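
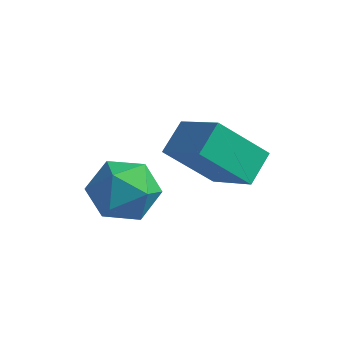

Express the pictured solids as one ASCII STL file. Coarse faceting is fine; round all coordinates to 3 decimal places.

solid 
facet normal -0.741 0.666 0.086
outer loop
vertex -1.953 0.47 1.195
vertex -2.667 -0.273 0.798
vertex -2.484 -0.21 1.885
endloop
endfacet
facet normal -0.239 0.777 0.582
outer loop
vertex -1.953 0.47 1.195
vertex -2.484 -0.21 1.885
vertex -1.412 0.005 2.038
endloop
endfacet
facet normal 0.381 0.891 0.247
outer loop
vertex -1.953 0.47 1.195
vertex -1.412 0.005 2.038
vertex -0.933 0.076 1.045
endloop
endfacet
facet normal 0.262 0.851 -0.456
outer loop
vertex -1.953 0.47 1.195
vertex -0.933 0.076 1.045
vertex -1.709 -0.096 0.279
endloop
endfacet
facet normal -0.432 0.711 -0.555
outer loop
vertex -1.953 0.47 1.195
vertex -1.709 -0.096 0.279
vertex -2.667 -0.273 0.798
endloop
endfacet
facet normal -0.174 0.180 0.968
outer loop
vertex -1.412 0.005 2.038
vertex -2.484 -0.21 1.885
vertex -1.791 -1.024 2.161
endloop
endfacet
facet normal -0.986 0.001 0.166
outer loop
vertex -2.484 -0.21 1.885
vertex -2.667 -0.273 0.798
vertex -2.567 -1.196 1.395
endloop
endfacet
facet normal -0.486 0.075 -0.871
outer loop
vertex -2.667 -0.273 0.798
vertex -1.709 -0.096 0.279
vertex -2.088 -1.125 0.402
endloop
endfacet
facet normal 0.636 0.300 -0.711
outer loop
vertex -1.709 -0.096 0.279
vertex -0.933 0.076 1.045
vertex -1.016 -0.91 0.555
endloop
endfacet
facet normal 0.828 0.365 0.426
outer loop
vertex -0.933 0.076 1.045
vertex -1.412 0.005 2.038
vertex -0.833 -0.847 1.642
endloop
endfacet
facet normal -0.262 -0.851 0.456
outer loop
vertex -1.547 -1.59 1.245
vertex -1.791 -1.024 2.161
vertex -2.567 -1.196 1.395
endloop
endfacet
facet normal -0.381 -0.891 -0.247
outer loop
vertex -1.547 -1.59 1.245
vertex -2.567 -1.196 1.395
vertex -2.088 -1.125 0.402
endloop
endfacet
facet normal 0.239 -0.777 -0.582
outer loop
vertex -1.547 -1.59 1.245
vertex -2.088 -1.125 0.402
vertex -1.016 -0.91 0.555
endloop
endfacet
facet normal 0.741 -0.666 -0.086
outer loop
vertex -1.547 -1.59 1.245
vertex -1.016 -0.91 0.555
vertex -0.833 -0.847 1.642
endloop
endfacet
facet normal 0.432 -0.711 0.555
outer loop
vertex -1.547 -1.59 1.245
vertex -0.833 -0.847 1.642
vertex -1.791 -1.024 2.161
endloop
endfacet
facet normal -0.636 -0.300 0.711
outer loop
vertex -2.567 -1.196 1.395
vertex -1.791 -1.024 2.161
vertex -2.484 -0.21 1.885
endloop
endfacet
facet normal -0.828 -0.365 -0.426
outer loop
vertex -2.088 -1.125 0.402
vertex -2.567 -1.196 1.395
vertex -2.667 -0.273 0.798
endloop
endfacet
facet normal 0.174 -0.180 -0.968
outer loop
vertex -1.016 -0.91 0.555
vertex -2.088 -1.125 0.402
vertex -1.709 -0.096 0.279
endloop
endfacet
facet normal 0.986 -0.001 -0.166
outer loop
vertex -0.833 -0.847 1.642
vertex -1.016 -0.91 0.555
vertex -0.933 0.076 1.045
endloop
endfacet
facet normal 0.486 -0.075 0.871
outer loop
vertex -1.791 -1.024 2.161
vertex -0.833 -0.847 1.642
vertex -1.412 0.005 2.038
endloop
endfacet
facet normal -0.579 -0.420 0.699
outer loop
vertex 0.637 0.25 4.337
vertex -0.773 0.796 3.497
vertex 0.618 -0.711 3.743
endloop
endfacet
facet normal 0.815 -0.316 0.486
outer loop
vertex 1.713 0.084 2.423
vertex 0.637 0.25 4.337
vertex 0.618 -0.711 3.743
endloop
endfacet
facet normal -0.579 -0.420 0.699
outer loop
vertex 0.618 -0.711 3.743
vertex -0.773 0.796 3.497
vertex -0.792 -0.165 2.903
endloop
endfacet
facet normal -0.016 -0.851 -0.526
outer loop
vertex -0.792 -0.165 2.903
vertex 1.713 0.084 2.423
vertex 0.618 -0.711 3.743
endloop
endfacet
facet normal 0.016 0.851 0.526
outer loop
vertex 0.637 0.25 4.337
vertex 0.322 1.591 2.177
vertex -0.773 0.796 3.497
endloop
endfacet
facet normal 0.815 -0.316 0.486
outer loop
vertex 1.732 1.045 3.017
vertex 0.637 0.25 4.337
vertex 1.713 0.084 2.423
endloop
endfacet
facet normal 0.016 0.851 0.526
outer loop
vertex 1.732 1.045 3.017
vertex 0.322 1.591 2.177
vertex 0.637 0.25 4.337
endloop
endfacet
facet normal -0.815 0.316 -0.486
outer loop
vertex -0.773 0.796 3.497
vertex 0.322 1.591 2.177
vertex -0.792 -0.165 2.903
endloop
endfacet
facet normal -0.016 -0.851 -0.526
outer loop
vertex 0.303 0.63 1.583
vertex 1.713 0.084 2.423
vertex -0.792 -0.165 2.903
endloop
endfacet
facet normal -0.815 0.316 -0.486
outer loop
vertex -0.792 -0.165 2.903
vertex 0.322 1.591 2.177
vertex 0.303 0.63 1.583
endloop
endfacet
facet normal 0.579 0.420 -0.699
outer loop
vertex 0.303 0.63 1.583
vertex 1.732 1.045 3.017
vertex 1.713 0.084 2.423
endloop
endfacet
facet normal 0.579 0.420 -0.699
outer loop
vertex 0.322 1.591 2.177
vertex 1.732 1.045 3.017
vertex 0.303 0.63 1.583
endloop
endfacet

endsolid


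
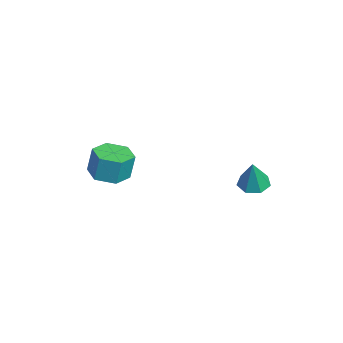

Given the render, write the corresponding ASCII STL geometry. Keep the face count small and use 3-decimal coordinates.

solid 
facet normal -0.034 -0.175 -0.984
outer loop
vertex 0.005 -2.284 -2.126
vertex -0.601 -1.639 -2.22
vertex 0.266 -1.448 -2.284
endloop
endfacet
facet normal 0.955 -0.295 0.020
outer loop
vertex 0.005 -2.284 -2.126
vertex 0.266 -1.448 -2.284
vertex 0.047 -2.067 -0.906
endloop
endfacet
facet normal 0.955 -0.295 0.020
outer loop
vertex 0.047 -2.067 -0.906
vertex 0.266 -1.448 -2.284
vertex 0.308 -1.231 -1.064
endloop
endfacet
facet normal 0.034 0.175 0.984
outer loop
vertex 0.047 -2.067 -0.906
vertex 0.308 -1.231 -1.064
vertex -0.559 -1.421 -1.0
endloop
endfacet
facet normal -0.034 -0.175 -0.984
outer loop
vertex 0.266 -1.448 -2.284
vertex -0.601 -1.639 -2.22
vertex -0.34 -0.803 -2.378
endloop
endfacet
facet normal 0.732 0.666 -0.144
outer loop
vertex 0.266 -1.448 -2.284
vertex -0.34 -0.803 -2.378
vertex 0.308 -1.231 -1.064
endloop
endfacet
facet normal 0.732 0.666 -0.144
outer loop
vertex 0.308 -1.231 -1.064
vertex -0.34 -0.803 -2.378
vertex -0.298 -0.585 -1.158
endloop
endfacet
facet normal 0.034 0.175 0.984
outer loop
vertex 0.308 -1.231 -1.064
vertex -0.298 -0.585 -1.158
vertex -0.559 -1.421 -1.0
endloop
endfacet
facet normal -0.034 -0.175 -0.984
outer loop
vertex -0.34 -0.803 -2.378
vertex -0.601 -1.639 -2.22
vertex -1.207 -0.993 -2.314
endloop
endfacet
facet normal -0.223 0.961 -0.164
outer loop
vertex -0.34 -0.803 -2.378
vertex -1.207 -0.993 -2.314
vertex -0.298 -0.585 -1.158
endloop
endfacet
facet normal -0.224 0.961 -0.163
outer loop
vertex -0.298 -0.585 -1.158
vertex -1.207 -0.993 -2.314
vertex -1.165 -0.776 -1.094
endloop
endfacet
facet normal 0.034 0.175 0.984
outer loop
vertex -0.298 -0.585 -1.158
vertex -1.165 -0.776 -1.094
vertex -0.559 -1.421 -1.0
endloop
endfacet
facet normal -0.034 -0.175 -0.984
outer loop
vertex -1.207 -0.993 -2.314
vertex -0.601 -1.639 -2.22
vertex -1.468 -1.829 -2.156
endloop
endfacet
facet normal -0.955 0.295 -0.020
outer loop
vertex -1.207 -0.993 -2.314
vertex -1.468 -1.829 -2.156
vertex -1.165 -0.776 -1.094
endloop
endfacet
facet normal -0.955 0.295 -0.020
outer loop
vertex -1.165 -0.776 -1.094
vertex -1.468 -1.829 -2.156
vertex -1.426 -1.612 -0.936
endloop
endfacet
facet normal 0.034 0.175 0.984
outer loop
vertex -1.165 -0.776 -1.094
vertex -1.426 -1.612 -0.936
vertex -0.559 -1.421 -1.0
endloop
endfacet
facet normal -0.034 -0.175 -0.984
outer loop
vertex -1.468 -1.829 -2.156
vertex -0.601 -1.639 -2.22
vertex -0.862 -2.475 -2.062
endloop
endfacet
facet normal -0.732 -0.666 0.144
outer loop
vertex -1.468 -1.829 -2.156
vertex -0.862 -2.475 -2.062
vertex -1.426 -1.612 -0.936
endloop
endfacet
facet normal -0.732 -0.666 0.144
outer loop
vertex -1.426 -1.612 -0.936
vertex -0.862 -2.475 -2.062
vertex -0.82 -2.257 -0.842
endloop
endfacet
facet normal 0.034 0.175 0.984
outer loop
vertex -1.426 -1.612 -0.936
vertex -0.82 -2.257 -0.842
vertex -0.559 -1.421 -1.0
endloop
endfacet
facet normal -0.034 -0.175 -0.984
outer loop
vertex -0.862 -2.475 -2.062
vertex -0.601 -1.639 -2.22
vertex 0.005 -2.284 -2.126
endloop
endfacet
facet normal 0.224 -0.961 0.164
outer loop
vertex -0.862 -2.475 -2.062
vertex 0.005 -2.284 -2.126
vertex -0.82 -2.257 -0.842
endloop
endfacet
facet normal 0.223 -0.961 0.163
outer loop
vertex -0.82 -2.257 -0.842
vertex 0.005 -2.284 -2.126
vertex 0.047 -2.067 -0.906
endloop
endfacet
facet normal 0.034 0.175 0.984
outer loop
vertex -0.82 -2.257 -0.842
vertex 0.047 -2.067 -0.906
vertex -0.559 -1.421 -1.0
endloop
endfacet
facet normal -0.286 0.105 -0.953
outer loop
vertex 3.799 3.085 -0.944
vertex 3.312 3.503 -0.752
vertex 3.942 3.648 -0.925
endloop
endfacet
facet normal 0.963 -0.248 0.102
outer loop
vertex 3.799 3.085 -0.944
vertex 3.942 3.648 -0.925
vertex 3.708 3.357 0.572
endloop
endfacet
facet normal -0.286 0.106 -0.952
outer loop
vertex 3.942 3.648 -0.925
vertex 3.312 3.503 -0.752
vertex 3.611 4.102 -0.775
endloop
endfacet
facet normal 0.821 0.523 0.230
outer loop
vertex 3.942 3.648 -0.925
vertex 3.611 4.102 -0.775
vertex 3.708 3.357 0.572
endloop
endfacet
facet normal -0.285 0.106 -0.953
outer loop
vertex 3.611 4.102 -0.775
vertex 3.312 3.503 -0.752
vertex 3.054 4.105 -0.608
endloop
endfacet
facet normal 0.146 0.870 0.471
outer loop
vertex 3.611 4.102 -0.775
vertex 3.054 4.105 -0.608
vertex 3.708 3.357 0.572
endloop
endfacet
facet normal -0.286 0.105 -0.953
outer loop
vertex 3.054 4.105 -0.608
vertex 3.312 3.503 -0.752
vertex 2.691 3.655 -0.549
endloop
endfacet
facet normal -0.553 0.530 0.643
outer loop
vertex 3.054 4.105 -0.608
vertex 2.691 3.655 -0.549
vertex 3.708 3.357 0.572
endloop
endfacet
facet normal -0.285 0.106 -0.953
outer loop
vertex 2.691 3.655 -0.549
vertex 3.312 3.503 -0.752
vertex 2.795 3.09 -0.643
endloop
endfacet
facet normal -0.750 -0.241 0.616
outer loop
vertex 2.691 3.655 -0.549
vertex 2.795 3.09 -0.643
vertex 3.708 3.357 0.572
endloop
endfacet
facet normal -0.286 0.106 -0.952
outer loop
vertex 2.795 3.09 -0.643
vertex 3.312 3.503 -0.752
vertex 3.288 2.837 -0.819
endloop
endfacet
facet normal -0.296 -0.862 0.412
outer loop
vertex 2.795 3.09 -0.643
vertex 3.288 2.837 -0.819
vertex 3.708 3.357 0.572
endloop
endfacet
facet normal -0.285 0.106 -0.953
outer loop
vertex 3.288 2.837 -0.819
vertex 3.312 3.503 -0.752
vertex 3.799 3.085 -0.944
endloop
endfacet
facet normal 0.465 -0.866 0.183
outer loop
vertex 3.288 2.837 -0.819
vertex 3.799 3.085 -0.944
vertex 3.708 3.357 0.572
endloop
endfacet

endsolid


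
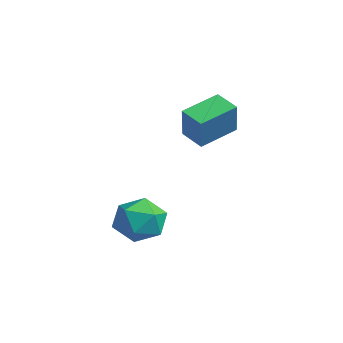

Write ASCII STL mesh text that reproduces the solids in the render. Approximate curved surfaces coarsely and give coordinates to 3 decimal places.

solid 
facet normal -0.455 0.210 -0.866
outer loop
vertex -2.39 3.851 0.576
vertex -1.347 4.231 0.12
vertex -2.023 2.103 -0.04
endloop
endfacet
facet normal -0.869 -0.316 0.380
outer loop
vertex -1.213 1.729 1.5
vertex -2.39 3.851 0.576
vertex -2.023 2.103 -0.04
endloop
endfacet
facet normal -0.455 0.210 -0.865
outer loop
vertex -2.023 2.103 -0.04
vertex -1.347 4.231 0.12
vertex -0.98 2.482 -0.497
endloop
endfacet
facet normal 0.193 -0.925 -0.326
outer loop
vertex -0.98 2.482 -0.497
vertex -1.213 1.729 1.5
vertex -2.023 2.103 -0.04
endloop
endfacet
facet normal -0.194 0.925 0.327
outer loop
vertex -2.39 3.851 0.576
vertex -0.537 3.857 1.66
vertex -1.347 4.231 0.12
endloop
endfacet
facet normal -0.869 -0.316 0.380
outer loop
vertex -1.58 3.478 2.117
vertex -2.39 3.851 0.576
vertex -1.213 1.729 1.5
endloop
endfacet
facet normal -0.194 0.925 0.326
outer loop
vertex -1.58 3.478 2.117
vertex -0.537 3.857 1.66
vertex -2.39 3.851 0.576
endloop
endfacet
facet normal 0.869 0.316 -0.380
outer loop
vertex -1.347 4.231 0.12
vertex -0.537 3.857 1.66
vertex -0.98 2.482 -0.497
endloop
endfacet
facet normal 0.194 -0.925 -0.326
outer loop
vertex -0.17 2.109 1.044
vertex -1.213 1.729 1.5
vertex -0.98 2.482 -0.497
endloop
endfacet
facet normal 0.869 0.316 -0.380
outer loop
vertex -0.98 2.482 -0.497
vertex -0.537 3.857 1.66
vertex -0.17 2.109 1.044
endloop
endfacet
facet normal 0.455 -0.210 0.865
outer loop
vertex -0.17 2.109 1.044
vertex -1.58 3.478 2.117
vertex -1.213 1.729 1.5
endloop
endfacet
facet normal 0.455 -0.209 0.865
outer loop
vertex -0.537 3.857 1.66
vertex -1.58 3.478 2.117
vertex -0.17 2.109 1.044
endloop
endfacet
facet normal -0.333 0.730 0.596
outer loop
vertex -0.271 -0.276 -3.223
vertex 0.541 -0.591 -2.384
vertex 0.828 0.228 -3.227
endloop
endfacet
facet normal -0.415 0.905 -0.090
outer loop
vertex -0.271 -0.276 -3.223
vertex 0.828 0.228 -3.227
vertex 0.315 -0.111 -4.268
endloop
endfacet
facet normal -0.823 0.407 -0.397
outer loop
vertex -0.271 -0.276 -3.223
vertex 0.315 -0.111 -4.268
vertex -0.289 -1.139 -4.069
endloop
endfacet
facet normal -0.992 -0.077 0.100
outer loop
vertex -0.271 -0.276 -3.223
vertex -0.289 -1.139 -4.069
vertex -0.149 -1.436 -2.905
endloop
endfacet
facet normal -0.690 0.123 0.714
outer loop
vertex -0.271 -0.276 -3.223
vertex -0.149 -1.436 -2.905
vertex 0.541 -0.591 -2.384
endloop
endfacet
facet normal 0.227 0.888 -0.401
outer loop
vertex 0.315 -0.111 -4.268
vertex 0.828 0.228 -3.227
vertex 1.489 -0.324 -4.075
endloop
endfacet
facet normal 0.361 0.605 0.710
outer loop
vertex 0.828 0.228 -3.227
vertex 0.541 -0.591 -2.384
vertex 1.629 -0.621 -2.911
endloop
endfacet
facet normal -0.217 -0.378 0.900
outer loop
vertex 0.541 -0.591 -2.384
vertex -0.149 -1.436 -2.905
vertex 1.025 -1.649 -2.712
endloop
endfacet
facet normal -0.706 -0.701 -0.094
outer loop
vertex -0.149 -1.436 -2.905
vertex -0.289 -1.139 -4.069
vertex 0.512 -1.988 -3.753
endloop
endfacet
facet normal -0.433 0.080 -0.898
outer loop
vertex -0.289 -1.139 -4.069
vertex 0.315 -0.111 -4.268
vertex 0.799 -1.169 -4.596
endloop
endfacet
facet normal 0.992 0.077 -0.100
outer loop
vertex 1.611 -1.484 -3.757
vertex 1.489 -0.324 -4.075
vertex 1.629 -0.621 -2.911
endloop
endfacet
facet normal 0.823 -0.407 0.397
outer loop
vertex 1.611 -1.484 -3.757
vertex 1.629 -0.621 -2.911
vertex 1.025 -1.649 -2.712
endloop
endfacet
facet normal 0.415 -0.905 0.090
outer loop
vertex 1.611 -1.484 -3.757
vertex 1.025 -1.649 -2.712
vertex 0.512 -1.988 -3.753
endloop
endfacet
facet normal 0.333 -0.730 -0.596
outer loop
vertex 1.611 -1.484 -3.757
vertex 0.512 -1.988 -3.753
vertex 0.799 -1.169 -4.596
endloop
endfacet
facet normal 0.690 -0.123 -0.714
outer loop
vertex 1.611 -1.484 -3.757
vertex 0.799 -1.169 -4.596
vertex 1.489 -0.324 -4.075
endloop
endfacet
facet normal 0.706 0.701 0.094
outer loop
vertex 1.629 -0.621 -2.911
vertex 1.489 -0.324 -4.075
vertex 0.828 0.228 -3.227
endloop
endfacet
facet normal 0.433 -0.080 0.898
outer loop
vertex 1.025 -1.649 -2.712
vertex 1.629 -0.621 -2.911
vertex 0.541 -0.591 -2.384
endloop
endfacet
facet normal -0.227 -0.888 0.401
outer loop
vertex 0.512 -1.988 -3.753
vertex 1.025 -1.649 -2.712
vertex -0.149 -1.436 -2.905
endloop
endfacet
facet normal -0.361 -0.605 -0.710
outer loop
vertex 0.799 -1.169 -4.596
vertex 0.512 -1.988 -3.753
vertex -0.289 -1.139 -4.069
endloop
endfacet
facet normal 0.217 0.378 -0.900
outer loop
vertex 1.489 -0.324 -4.075
vertex 0.799 -1.169 -4.596
vertex 0.315 -0.111 -4.268
endloop
endfacet

endsolid


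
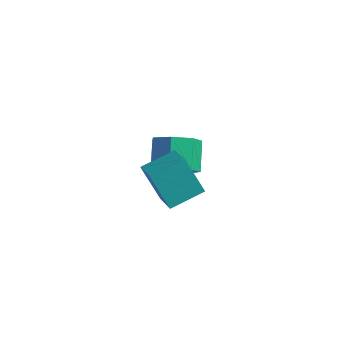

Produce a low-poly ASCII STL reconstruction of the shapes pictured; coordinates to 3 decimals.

solid 
facet normal -0.520 0.646 -0.558
outer loop
vertex 2.369 -0.188 0.612
vertex 3.26 0.871 1.008
vertex 3.311 -0.512 -0.64
endloop
endfacet
facet normal -0.619 -0.736 -0.275
outer loop
vertex 4.18 -1.591 0.292
vertex 2.369 -0.188 0.612
vertex 3.311 -0.512 -0.64
endloop
endfacet
facet normal -0.520 0.646 -0.558
outer loop
vertex 3.311 -0.512 -0.64
vertex 3.26 0.871 1.008
vertex 4.202 0.548 -0.244
endloop
endfacet
facet normal 0.588 -0.202 -0.783
outer loop
vertex 4.202 0.548 -0.244
vertex 4.18 -1.591 0.292
vertex 3.311 -0.512 -0.64
endloop
endfacet
facet normal -0.588 0.202 0.783
outer loop
vertex 2.369 -0.188 0.612
vertex 4.129 -0.208 1.94
vertex 3.26 0.871 1.008
endloop
endfacet
facet normal -0.619 -0.736 -0.276
outer loop
vertex 3.238 -1.268 1.544
vertex 2.369 -0.188 0.612
vertex 4.18 -1.591 0.292
endloop
endfacet
facet normal -0.588 0.202 0.783
outer loop
vertex 3.238 -1.268 1.544
vertex 4.129 -0.208 1.94
vertex 2.369 -0.188 0.612
endloop
endfacet
facet normal 0.618 0.736 0.275
outer loop
vertex 3.26 0.871 1.008
vertex 4.129 -0.208 1.94
vertex 4.202 0.548 -0.244
endloop
endfacet
facet normal 0.588 -0.202 -0.783
outer loop
vertex 5.071 -0.532 0.688
vertex 4.18 -1.591 0.292
vertex 4.202 0.548 -0.244
endloop
endfacet
facet normal 0.619 0.736 0.275
outer loop
vertex 4.202 0.548 -0.244
vertex 4.129 -0.208 1.94
vertex 5.071 -0.532 0.688
endloop
endfacet
facet normal 0.520 -0.646 0.558
outer loop
vertex 5.071 -0.532 0.688
vertex 3.238 -1.268 1.544
vertex 4.18 -1.591 0.292
endloop
endfacet
facet normal 0.520 -0.646 0.559
outer loop
vertex 4.129 -0.208 1.94
vertex 3.238 -1.268 1.544
vertex 5.071 -0.532 0.688
endloop
endfacet
facet normal 0.286 -0.758 -0.587
outer loop
vertex 3.249 3.342 -2.923
vertex 2.321 2.946 -2.864
vertex 2.684 3.605 -3.538
endloop
endfacet
facet normal 0.708 0.580 -0.403
outer loop
vertex 3.249 3.342 -2.923
vertex 2.684 3.605 -3.538
vertex 2.846 4.409 -2.095
endloop
endfacet
facet normal 0.709 0.579 -0.402
outer loop
vertex 2.846 4.409 -2.095
vertex 2.684 3.605 -3.538
vertex 2.281 4.673 -2.71
endloop
endfacet
facet normal -0.285 0.757 0.587
outer loop
vertex 2.846 4.409 -2.095
vertex 2.281 4.673 -2.71
vertex 1.919 4.014 -2.036
endloop
endfacet
facet normal 0.285 -0.758 -0.587
outer loop
vertex 2.684 3.605 -3.538
vertex 2.321 2.946 -2.864
vertex 1.846 3.373 -3.646
endloop
endfacet
facet normal -0.062 0.597 -0.800
outer loop
vertex 2.684 3.605 -3.538
vertex 1.846 3.373 -3.646
vertex 2.281 4.673 -2.71
endloop
endfacet
facet normal -0.062 0.597 -0.800
outer loop
vertex 2.281 4.673 -2.71
vertex 1.846 3.373 -3.646
vertex 1.443 4.441 -2.818
endloop
endfacet
facet normal -0.285 0.757 0.587
outer loop
vertex 2.281 4.673 -2.71
vertex 1.443 4.441 -2.818
vertex 1.919 4.014 -2.036
endloop
endfacet
facet normal 0.286 -0.757 -0.587
outer loop
vertex 1.846 3.373 -3.646
vertex 2.321 2.946 -2.864
vertex 1.366 2.819 -3.165
endloop
endfacet
facet normal -0.787 0.165 -0.595
outer loop
vertex 1.846 3.373 -3.646
vertex 1.366 2.819 -3.165
vertex 1.443 4.441 -2.818
endloop
endfacet
facet normal -0.787 0.165 -0.595
outer loop
vertex 1.443 4.441 -2.818
vertex 1.366 2.819 -3.165
vertex 0.963 3.887 -2.337
endloop
endfacet
facet normal -0.286 0.757 0.587
outer loop
vertex 1.443 4.441 -2.818
vertex 0.963 3.887 -2.337
vertex 1.919 4.014 -2.036
endloop
endfacet
facet normal 0.286 -0.758 -0.587
outer loop
vertex 1.366 2.819 -3.165
vertex 2.321 2.946 -2.864
vertex 1.606 2.361 -2.457
endloop
endfacet
facet normal -0.918 -0.392 0.058
outer loop
vertex 1.366 2.819 -3.165
vertex 1.606 2.361 -2.457
vertex 0.963 3.887 -2.337
endloop
endfacet
facet normal -0.918 -0.392 0.058
outer loop
vertex 0.963 3.887 -2.337
vertex 1.606 2.361 -2.457
vertex 1.203 3.429 -1.629
endloop
endfacet
facet normal -0.285 0.758 0.587
outer loop
vertex 0.963 3.887 -2.337
vertex 1.203 3.429 -1.629
vertex 1.919 4.014 -2.036
endloop
endfacet
facet normal 0.285 -0.757 -0.588
outer loop
vertex 1.606 2.361 -2.457
vertex 2.321 2.946 -2.864
vertex 2.385 2.343 -2.056
endloop
endfacet
facet normal -0.359 -0.653 0.667
outer loop
vertex 1.606 2.361 -2.457
vertex 2.385 2.343 -2.056
vertex 1.203 3.429 -1.629
endloop
endfacet
facet normal -0.359 -0.653 0.667
outer loop
vertex 1.203 3.429 -1.629
vertex 2.385 2.343 -2.056
vertex 1.982 3.411 -1.228
endloop
endfacet
facet normal -0.285 0.757 0.587
outer loop
vertex 1.203 3.429 -1.629
vertex 1.982 3.411 -1.228
vertex 1.919 4.014 -2.036
endloop
endfacet
facet normal 0.286 -0.757 -0.588
outer loop
vertex 2.385 2.343 -2.056
vertex 2.321 2.946 -2.864
vertex 3.116 2.78 -2.263
endloop
endfacet
facet normal 0.472 -0.422 0.774
outer loop
vertex 2.385 2.343 -2.056
vertex 3.116 2.78 -2.263
vertex 1.982 3.411 -1.228
endloop
endfacet
facet normal 0.472 -0.422 0.774
outer loop
vertex 1.982 3.411 -1.228
vertex 3.116 2.78 -2.263
vertex 2.713 3.848 -1.435
endloop
endfacet
facet normal -0.286 0.757 0.587
outer loop
vertex 1.982 3.411 -1.228
vertex 2.713 3.848 -1.435
vertex 1.919 4.014 -2.036
endloop
endfacet
facet normal 0.286 -0.757 -0.587
outer loop
vertex 3.116 2.78 -2.263
vertex 2.321 2.946 -2.864
vertex 3.249 3.342 -2.923
endloop
endfacet
facet normal 0.946 0.126 0.298
outer loop
vertex 3.116 2.78 -2.263
vertex 3.249 3.342 -2.923
vertex 2.713 3.848 -1.435
endloop
endfacet
facet normal 0.946 0.126 0.298
outer loop
vertex 2.713 3.848 -1.435
vertex 3.249 3.342 -2.923
vertex 2.846 4.409 -2.095
endloop
endfacet
facet normal -0.286 0.758 0.587
outer loop
vertex 2.713 3.848 -1.435
vertex 2.846 4.409 -2.095
vertex 1.919 4.014 -2.036
endloop
endfacet

endsolid


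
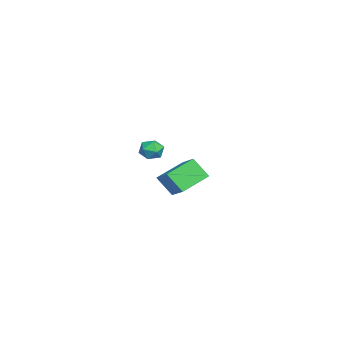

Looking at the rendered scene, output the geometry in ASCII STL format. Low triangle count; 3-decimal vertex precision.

solid 
facet normal -0.193 0.556 0.809
outer loop
vertex 3.29 -2.805 3.253
vertex 2.87 -3.268 3.471
vertex 3.509 -3.294 3.641
endloop
endfacet
facet normal 0.470 0.668 0.577
outer loop
vertex 3.29 -2.805 3.253
vertex 3.509 -3.294 3.641
vertex 3.869 -3.098 3.121
endloop
endfacet
facet normal 0.431 0.897 -0.098
outer loop
vertex 3.29 -2.805 3.253
vertex 3.869 -3.098 3.121
vertex 3.451 -2.951 2.628
endloop
endfacet
facet normal -0.256 0.925 -0.282
outer loop
vertex 3.29 -2.805 3.253
vertex 3.451 -2.951 2.628
vertex 2.834 -3.056 2.844
endloop
endfacet
facet normal -0.643 0.714 0.278
outer loop
vertex 3.29 -2.805 3.253
vertex 2.834 -3.056 2.844
vertex 2.87 -3.268 3.471
endloop
endfacet
facet normal 0.814 0.042 0.579
outer loop
vertex 3.869 -3.098 3.121
vertex 3.509 -3.294 3.641
vertex 3.806 -3.744 3.256
endloop
endfacet
facet normal -0.260 -0.141 0.955
outer loop
vertex 3.509 -3.294 3.641
vertex 2.87 -3.268 3.471
vertex 3.189 -3.849 3.472
endloop
endfacet
facet normal -0.989 0.116 0.096
outer loop
vertex 2.87 -3.268 3.471
vertex 2.834 -3.056 2.844
vertex 2.771 -3.702 2.979
endloop
endfacet
facet normal -0.362 0.456 -0.813
outer loop
vertex 2.834 -3.056 2.844
vertex 3.451 -2.951 2.628
vertex 3.131 -3.506 2.459
endloop
endfacet
facet normal 0.752 0.412 -0.515
outer loop
vertex 3.451 -2.951 2.628
vertex 3.869 -3.098 3.121
vertex 3.77 -3.532 2.629
endloop
endfacet
facet normal 0.256 -0.925 0.282
outer loop
vertex 3.35 -3.995 2.847
vertex 3.806 -3.744 3.256
vertex 3.189 -3.849 3.472
endloop
endfacet
facet normal -0.431 -0.897 0.098
outer loop
vertex 3.35 -3.995 2.847
vertex 3.189 -3.849 3.472
vertex 2.771 -3.702 2.979
endloop
endfacet
facet normal -0.470 -0.668 -0.577
outer loop
vertex 3.35 -3.995 2.847
vertex 2.771 -3.702 2.979
vertex 3.131 -3.506 2.459
endloop
endfacet
facet normal 0.193 -0.556 -0.809
outer loop
vertex 3.35 -3.995 2.847
vertex 3.131 -3.506 2.459
vertex 3.77 -3.532 2.629
endloop
endfacet
facet normal 0.643 -0.714 -0.278
outer loop
vertex 3.35 -3.995 2.847
vertex 3.77 -3.532 2.629
vertex 3.806 -3.744 3.256
endloop
endfacet
facet normal 0.362 -0.456 0.813
outer loop
vertex 3.189 -3.849 3.472
vertex 3.806 -3.744 3.256
vertex 3.509 -3.294 3.641
endloop
endfacet
facet normal -0.752 -0.412 0.515
outer loop
vertex 2.771 -3.702 2.979
vertex 3.189 -3.849 3.472
vertex 2.87 -3.268 3.471
endloop
endfacet
facet normal -0.814 -0.042 -0.579
outer loop
vertex 3.131 -3.506 2.459
vertex 2.771 -3.702 2.979
vertex 2.834 -3.056 2.844
endloop
endfacet
facet normal 0.260 0.141 -0.955
outer loop
vertex 3.77 -3.532 2.629
vertex 3.131 -3.506 2.459
vertex 3.451 -2.951 2.628
endloop
endfacet
facet normal 0.989 -0.116 -0.096
outer loop
vertex 3.806 -3.744 3.256
vertex 3.77 -3.532 2.629
vertex 3.869 -3.098 3.121
endloop
endfacet
facet normal -0.772 -0.405 -0.489
outer loop
vertex -3.226 -3.819 -1.497
vertex -4.308 -2.581 -0.815
vertex -2.971 -3.0 -2.578
endloop
endfacet
facet normal 0.608 -0.695 -0.383
outer loop
vertex -1.752 -2.359 -1.805
vertex -3.226 -3.819 -1.497
vertex -2.971 -3.0 -2.578
endloop
endfacet
facet normal -0.772 -0.406 -0.489
outer loop
vertex -2.971 -3.0 -2.578
vertex -4.308 -2.581 -0.815
vertex -4.054 -1.763 -1.896
endloop
endfacet
facet normal 0.185 0.594 -0.783
outer loop
vertex -4.054 -1.763 -1.896
vertex -1.752 -2.359 -1.805
vertex -2.971 -3.0 -2.578
endloop
endfacet
facet normal -0.185 -0.593 0.784
outer loop
vertex -3.226 -3.819 -1.497
vertex -3.089 -1.94 -0.042
vertex -4.308 -2.581 -0.815
endloop
endfacet
facet normal 0.608 -0.695 -0.383
outer loop
vertex -2.006 -3.177 -0.724
vertex -3.226 -3.819 -1.497
vertex -1.752 -2.359 -1.805
endloop
endfacet
facet normal -0.184 -0.593 0.784
outer loop
vertex -2.006 -3.177 -0.724
vertex -3.089 -1.94 -0.042
vertex -3.226 -3.819 -1.497
endloop
endfacet
facet normal -0.608 0.695 0.383
outer loop
vertex -4.308 -2.581 -0.815
vertex -3.089 -1.94 -0.042
vertex -4.054 -1.763 -1.896
endloop
endfacet
facet normal 0.185 0.593 -0.784
outer loop
vertex -2.834 -1.121 -1.123
vertex -1.752 -2.359 -1.805
vertex -4.054 -1.763 -1.896
endloop
endfacet
facet normal -0.608 0.695 0.383
outer loop
vertex -4.054 -1.763 -1.896
vertex -3.089 -1.94 -0.042
vertex -2.834 -1.121 -1.123
endloop
endfacet
facet normal 0.772 0.406 0.489
outer loop
vertex -2.834 -1.121 -1.123
vertex -2.006 -3.177 -0.724
vertex -1.752 -2.359 -1.805
endloop
endfacet
facet normal 0.772 0.406 0.490
outer loop
vertex -3.089 -1.94 -0.042
vertex -2.006 -3.177 -0.724
vertex -2.834 -1.121 -1.123
endloop
endfacet

endsolid


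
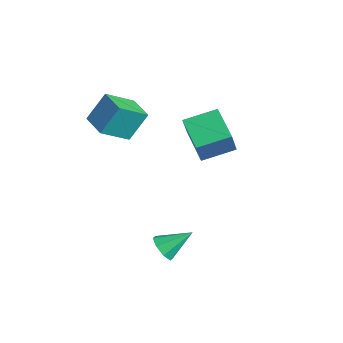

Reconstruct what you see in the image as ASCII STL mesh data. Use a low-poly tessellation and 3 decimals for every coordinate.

solid 
facet normal -0.944 0.103 0.313
outer loop
vertex -1.269 2.732 3.66
vertex -0.9 4.556 4.171
vertex -1.711 3.244 2.155
endloop
endfacet
facet normal -0.191 -0.945 -0.265
outer loop
vertex 0.3 3.024 1.489
vertex -1.269 2.732 3.66
vertex -1.711 3.244 2.155
endloop
endfacet
facet normal -0.944 0.103 0.313
outer loop
vertex -1.711 3.244 2.155
vertex -0.9 4.556 4.171
vertex -1.342 5.068 2.666
endloop
endfacet
facet normal -0.268 0.310 -0.912
outer loop
vertex -1.342 5.068 2.666
vertex 0.3 3.024 1.489
vertex -1.711 3.244 2.155
endloop
endfacet
facet normal 0.268 -0.310 0.912
outer loop
vertex -1.269 2.732 3.66
vertex 1.111 4.336 3.505
vertex -0.9 4.556 4.171
endloop
endfacet
facet normal -0.191 -0.945 -0.265
outer loop
vertex 0.742 2.512 2.994
vertex -1.269 2.732 3.66
vertex 0.3 3.024 1.489
endloop
endfacet
facet normal 0.268 -0.310 0.912
outer loop
vertex 0.742 2.512 2.994
vertex 1.111 4.336 3.505
vertex -1.269 2.732 3.66
endloop
endfacet
facet normal 0.191 0.945 0.265
outer loop
vertex -0.9 4.556 4.171
vertex 1.111 4.336 3.505
vertex -1.342 5.068 2.666
endloop
endfacet
facet normal -0.268 0.310 -0.912
outer loop
vertex 0.669 4.848 2.0
vertex 0.3 3.024 1.489
vertex -1.342 5.068 2.666
endloop
endfacet
facet normal 0.191 0.945 0.265
outer loop
vertex -1.342 5.068 2.666
vertex 1.111 4.336 3.505
vertex 0.669 4.848 2.0
endloop
endfacet
facet normal 0.944 -0.103 -0.313
outer loop
vertex 0.669 4.848 2.0
vertex 0.742 2.512 2.994
vertex 0.3 3.024 1.489
endloop
endfacet
facet normal 0.944 -0.103 -0.313
outer loop
vertex 1.111 4.336 3.505
vertex 0.742 2.512 2.994
vertex 0.669 4.848 2.0
endloop
endfacet
facet normal -0.999 -0.034 0.011
outer loop
vertex -4.625 -0.047 4.344
vertex -4.694 1.609 3.19
vertex -4.605 -1.144 2.768
endloop
endfacet
facet normal 0.034 -0.820 0.571
outer loop
vertex -2.986 -1.089 2.75
vertex -4.625 -0.047 4.344
vertex -4.605 -1.144 2.768
endloop
endfacet
facet normal -0.999 -0.034 0.011
outer loop
vertex -4.605 -1.144 2.768
vertex -4.694 1.609 3.19
vertex -4.674 0.512 1.614
endloop
endfacet
facet normal 0.010 -0.571 -0.821
outer loop
vertex -4.674 0.512 1.614
vertex -2.986 -1.089 2.75
vertex -4.605 -1.144 2.768
endloop
endfacet
facet normal -0.010 0.571 0.821
outer loop
vertex -4.625 -0.047 4.344
vertex -3.075 1.664 3.172
vertex -4.694 1.609 3.19
endloop
endfacet
facet normal 0.034 -0.820 0.571
outer loop
vertex -3.006 0.008 4.326
vertex -4.625 -0.047 4.344
vertex -2.986 -1.089 2.75
endloop
endfacet
facet normal -0.010 0.571 0.821
outer loop
vertex -3.006 0.008 4.326
vertex -3.075 1.664 3.172
vertex -4.625 -0.047 4.344
endloop
endfacet
facet normal -0.034 0.820 -0.571
outer loop
vertex -4.694 1.609 3.19
vertex -3.075 1.664 3.172
vertex -4.674 0.512 1.614
endloop
endfacet
facet normal 0.010 -0.571 -0.821
outer loop
vertex -3.055 0.567 1.596
vertex -2.986 -1.089 2.75
vertex -4.674 0.512 1.614
endloop
endfacet
facet normal -0.034 0.820 -0.571
outer loop
vertex -4.674 0.512 1.614
vertex -3.075 1.664 3.172
vertex -3.055 0.567 1.596
endloop
endfacet
facet normal 0.999 0.034 -0.011
outer loop
vertex -3.055 0.567 1.596
vertex -3.006 0.008 4.326
vertex -2.986 -1.089 2.75
endloop
endfacet
facet normal 0.999 0.034 -0.011
outer loop
vertex -3.075 1.664 3.172
vertex -3.006 0.008 4.326
vertex -3.055 0.567 1.596
endloop
endfacet
facet normal -0.211 -0.803 -0.557
outer loop
vertex 3.411 -0.088 -2.662
vertex 3.079 -0.473 -1.981
vertex 2.775 0.032 -2.594
endloop
endfacet
facet normal 0.102 0.840 -0.533
outer loop
vertex 3.411 -0.088 -2.662
vertex 2.775 0.032 -2.594
vertex 3.461 0.973 -0.979
endloop
endfacet
facet normal -0.213 -0.803 -0.556
outer loop
vertex 2.775 0.032 -2.594
vertex 3.079 -0.473 -1.981
vertex 2.318 -0.143 -2.166
endloop
endfacet
facet normal -0.537 0.808 -0.243
outer loop
vertex 2.775 0.032 -2.594
vertex 2.318 -0.143 -2.166
vertex 3.461 0.973 -0.979
endloop
endfacet
facet normal -0.213 -0.803 -0.556
outer loop
vertex 2.318 -0.143 -2.166
vertex 3.079 -0.473 -1.981
vertex 2.306 -0.511 -1.63
endloop
endfacet
facet normal -0.811 0.491 0.319
outer loop
vertex 2.318 -0.143 -2.166
vertex 2.306 -0.511 -1.63
vertex 3.461 0.973 -0.979
endloop
endfacet
facet normal -0.213 -0.803 -0.557
outer loop
vertex 2.306 -0.511 -1.63
vertex 3.079 -0.473 -1.981
vertex 2.746 -0.857 -1.3
endloop
endfacet
facet normal -0.560 0.074 0.825
outer loop
vertex 2.306 -0.511 -1.63
vertex 2.746 -0.857 -1.3
vertex 3.461 0.973 -0.979
endloop
endfacet
facet normal -0.212 -0.803 -0.557
outer loop
vertex 2.746 -0.857 -1.3
vertex 3.079 -0.473 -1.981
vertex 3.382 -0.978 -1.368
endloop
endfacet
facet normal 0.067 -0.198 0.978
outer loop
vertex 2.746 -0.857 -1.3
vertex 3.382 -0.978 -1.368
vertex 3.461 0.973 -0.979
endloop
endfacet
facet normal -0.213 -0.803 -0.556
outer loop
vertex 3.382 -0.978 -1.368
vertex 3.079 -0.473 -1.981
vertex 3.84 -0.803 -1.796
endloop
endfacet
facet normal 0.706 -0.166 0.688
outer loop
vertex 3.382 -0.978 -1.368
vertex 3.84 -0.803 -1.796
vertex 3.461 0.973 -0.979
endloop
endfacet
facet normal -0.213 -0.803 -0.557
outer loop
vertex 3.84 -0.803 -1.796
vertex 3.079 -0.473 -1.981
vertex 3.852 -0.434 -2.332
endloop
endfacet
facet normal 0.980 0.151 0.126
outer loop
vertex 3.84 -0.803 -1.796
vertex 3.852 -0.434 -2.332
vertex 3.461 0.973 -0.979
endloop
endfacet
facet normal -0.213 -0.803 -0.557
outer loop
vertex 3.852 -0.434 -2.332
vertex 3.079 -0.473 -1.981
vertex 3.411 -0.088 -2.662
endloop
endfacet
facet normal 0.730 0.568 -0.380
outer loop
vertex 3.852 -0.434 -2.332
vertex 3.411 -0.088 -2.662
vertex 3.461 0.973 -0.979
endloop
endfacet

endsolid


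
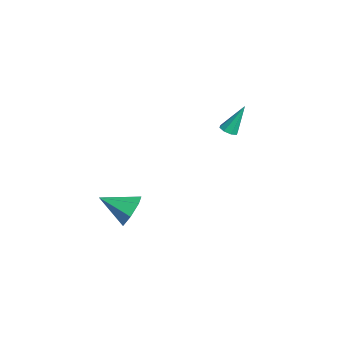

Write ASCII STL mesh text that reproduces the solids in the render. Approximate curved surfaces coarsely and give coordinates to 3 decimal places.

solid 
facet normal 0.056 -0.462 -0.885
outer loop
vertex -3.222 3.248 2.996
vertex -3.599 2.907 3.15
vertex -3.596 3.377 2.905
endloop
endfacet
facet normal 0.357 0.919 -0.165
outer loop
vertex -3.222 3.248 2.996
vertex -3.596 3.377 2.905
vertex -3.701 3.753 4.77
endloop
endfacet
facet normal 0.056 -0.462 -0.885
outer loop
vertex -3.596 3.377 2.905
vertex -3.599 2.907 3.15
vertex -3.971 3.232 2.957
endloop
endfacet
facet normal -0.378 0.903 -0.203
outer loop
vertex -3.596 3.377 2.905
vertex -3.971 3.232 2.957
vertex -3.701 3.753 4.77
endloop
endfacet
facet normal 0.056 -0.461 -0.885
outer loop
vertex -3.971 3.232 2.957
vertex -3.599 2.907 3.15
vertex -4.128 2.896 3.122
endloop
endfacet
facet normal -0.904 0.428 0.012
outer loop
vertex -3.971 3.232 2.957
vertex -4.128 2.896 3.122
vertex -3.701 3.753 4.77
endloop
endfacet
facet normal 0.056 -0.463 -0.885
outer loop
vertex -4.128 2.896 3.122
vertex -3.599 2.907 3.15
vertex -3.975 2.567 3.304
endloop
endfacet
facet normal -0.908 -0.227 0.353
outer loop
vertex -4.128 2.896 3.122
vertex -3.975 2.567 3.304
vertex -3.701 3.753 4.77
endloop
endfacet
facet normal 0.056 -0.463 -0.885
outer loop
vertex -3.975 2.567 3.304
vertex -3.599 2.907 3.15
vertex -3.602 2.438 3.395
endloop
endfacet
facet normal -0.387 -0.680 0.623
outer loop
vertex -3.975 2.567 3.304
vertex -3.602 2.438 3.395
vertex -3.701 3.753 4.77
endloop
endfacet
facet normal 0.056 -0.463 -0.885
outer loop
vertex -3.602 2.438 3.395
vertex -3.599 2.907 3.15
vertex -3.227 2.583 3.343
endloop
endfacet
facet normal 0.349 -0.665 0.661
outer loop
vertex -3.602 2.438 3.395
vertex -3.227 2.583 3.343
vertex -3.701 3.753 4.77
endloop
endfacet
facet normal 0.057 -0.462 -0.885
outer loop
vertex -3.227 2.583 3.343
vertex -3.599 2.907 3.15
vertex -3.069 2.919 3.178
endloop
endfacet
facet normal 0.874 -0.191 0.447
outer loop
vertex -3.227 2.583 3.343
vertex -3.069 2.919 3.178
vertex -3.701 3.753 4.77
endloop
endfacet
facet normal 0.057 -0.463 -0.885
outer loop
vertex -3.069 2.919 3.178
vertex -3.599 2.907 3.15
vertex -3.222 3.248 2.996
endloop
endfacet
facet normal 0.878 0.466 0.104
outer loop
vertex -3.069 2.919 3.178
vertex -3.222 3.248 2.996
vertex -3.701 3.753 4.77
endloop
endfacet
facet normal 0.337 0.827 -0.450
outer loop
vertex 2.451 -3.531 1.197
vertex 1.736 -3.002 1.633
vertex 2.65 -3.195 1.963
endloop
endfacet
facet normal 0.662 -0.734 0.150
outer loop
vertex 2.451 -3.531 1.197
vertex 2.65 -3.195 1.963
vertex 1.144 -4.458 2.427
endloop
endfacet
facet normal 0.337 0.827 -0.450
outer loop
vertex 2.65 -3.195 1.963
vertex 1.736 -3.002 1.633
vertex 2.161 -2.714 2.48
endloop
endfacet
facet normal 0.517 -0.325 0.792
outer loop
vertex 2.65 -3.195 1.963
vertex 2.161 -2.714 2.48
vertex 1.144 -4.458 2.427
endloop
endfacet
facet normal 0.337 0.827 -0.450
outer loop
vertex 2.161 -2.714 2.48
vertex 1.736 -3.002 1.633
vertex 1.352 -2.45 2.36
endloop
endfacet
facet normal -0.132 0.047 0.990
outer loop
vertex 2.161 -2.714 2.48
vertex 1.352 -2.45 2.36
vertex 1.144 -4.458 2.427
endloop
endfacet
facet normal 0.336 0.827 -0.450
outer loop
vertex 1.352 -2.45 2.36
vertex 1.736 -3.002 1.633
vertex 0.833 -2.602 1.693
endloop
endfacet
facet normal -0.796 0.102 0.596
outer loop
vertex 1.352 -2.45 2.36
vertex 0.833 -2.602 1.693
vertex 1.144 -4.458 2.427
endloop
endfacet
facet normal 0.336 0.827 -0.451
outer loop
vertex 0.833 -2.602 1.693
vertex 1.736 -3.002 1.633
vertex 0.994 -3.056 0.981
endloop
endfacet
facet normal -0.975 -0.200 -0.093
outer loop
vertex 0.833 -2.602 1.693
vertex 0.994 -3.056 0.981
vertex 1.144 -4.458 2.427
endloop
endfacet
facet normal 0.336 0.827 -0.451
outer loop
vertex 0.994 -3.056 0.981
vertex 1.736 -3.002 1.633
vertex 1.714 -3.469 0.761
endloop
endfacet
facet normal -0.534 -0.634 -0.559
outer loop
vertex 0.994 -3.056 0.981
vertex 1.714 -3.469 0.761
vertex 1.144 -4.458 2.427
endloop
endfacet
facet normal 0.336 0.827 -0.451
outer loop
vertex 1.714 -3.469 0.761
vertex 1.736 -3.002 1.633
vertex 2.451 -3.531 1.197
endloop
endfacet
facet normal 0.194 -0.871 -0.451
outer loop
vertex 1.714 -3.469 0.761
vertex 2.451 -3.531 1.197
vertex 1.144 -4.458 2.427
endloop
endfacet

endsolid


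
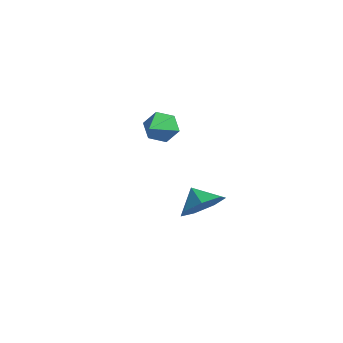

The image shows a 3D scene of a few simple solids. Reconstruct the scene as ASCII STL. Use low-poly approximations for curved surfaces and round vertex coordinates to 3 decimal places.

solid 
facet normal -0.413 0.799 -0.436
outer loop
vertex -3.538 1.909 -0.308
vertex -4.01 2.056 0.408
vertex -3.223 2.417 0.324
endloop
endfacet
facet normal 0.929 -0.164 -0.331
outer loop
vertex -3.538 1.909 -0.308
vertex -3.223 2.417 0.324
vertex -3.23 0.544 1.232
endloop
endfacet
facet normal -0.413 0.800 -0.436
outer loop
vertex -3.223 2.417 0.324
vertex -4.01 2.056 0.408
vertex -3.695 2.563 1.04
endloop
endfacet
facet normal 0.832 0.239 0.500
outer loop
vertex -3.223 2.417 0.324
vertex -3.695 2.563 1.04
vertex -3.23 0.544 1.232
endloop
endfacet
facet normal -0.412 0.800 -0.436
outer loop
vertex -3.695 2.563 1.04
vertex -4.01 2.056 0.408
vertex -4.483 2.202 1.123
endloop
endfacet
facet normal 0.055 0.107 0.993
outer loop
vertex -3.695 2.563 1.04
vertex -4.483 2.202 1.123
vertex -3.23 0.544 1.232
endloop
endfacet
facet normal -0.414 0.799 -0.437
outer loop
vertex -4.483 2.202 1.123
vertex -4.01 2.056 0.408
vertex -4.797 1.694 0.491
endloop
endfacet
facet normal -0.624 -0.428 0.654
outer loop
vertex -4.483 2.202 1.123
vertex -4.797 1.694 0.491
vertex -3.23 0.544 1.232
endloop
endfacet
facet normal -0.414 0.799 -0.436
outer loop
vertex -4.797 1.694 0.491
vertex -4.01 2.056 0.408
vertex -4.325 1.548 -0.225
endloop
endfacet
facet normal -0.526 -0.832 -0.177
outer loop
vertex -4.797 1.694 0.491
vertex -4.325 1.548 -0.225
vertex -3.23 0.544 1.232
endloop
endfacet
facet normal -0.413 0.800 -0.436
outer loop
vertex -4.325 1.548 -0.225
vertex -4.01 2.056 0.408
vertex -3.538 1.909 -0.308
endloop
endfacet
facet normal 0.250 -0.699 -0.670
outer loop
vertex -4.325 1.548 -0.225
vertex -3.538 1.909 -0.308
vertex -3.23 0.544 1.232
endloop
endfacet
facet normal 0.755 -0.121 -0.645
outer loop
vertex 2.396 -0.836 0.069
vertex 1.695 -1.137 -0.695
vertex 2.053 -0.145 -0.462
endloop
endfacet
facet normal -0.092 0.578 0.811
outer loop
vertex 2.396 -0.836 0.069
vertex 2.053 -0.145 -0.462
vertex 0.865 -1.003 0.015
endloop
endfacet
facet normal 0.755 -0.121 -0.645
outer loop
vertex 2.053 -0.145 -0.462
vertex 1.695 -1.137 -0.695
vertex 1.44 -0.2 -1.169
endloop
endfacet
facet normal -0.460 0.823 0.335
outer loop
vertex 2.053 -0.145 -0.462
vertex 1.44 -0.2 -1.169
vertex 0.865 -1.003 0.015
endloop
endfacet
facet normal 0.755 -0.121 -0.645
outer loop
vertex 1.44 -0.2 -1.169
vertex 1.695 -1.137 -0.695
vertex 1.019 -0.961 -1.519
endloop
endfacet
facet normal -0.858 0.508 -0.072
outer loop
vertex 1.44 -0.2 -1.169
vertex 1.019 -0.961 -1.519
vertex 0.865 -1.003 0.015
endloop
endfacet
facet normal 0.755 -0.121 -0.645
outer loop
vertex 1.019 -0.961 -1.519
vertex 1.695 -1.137 -0.695
vertex 1.107 -1.854 -1.248
endloop
endfacet
facet normal -0.986 -0.128 -0.103
outer loop
vertex 1.019 -0.961 -1.519
vertex 1.107 -1.854 -1.248
vertex 0.865 -1.003 0.015
endloop
endfacet
facet normal 0.754 -0.121 -0.645
outer loop
vertex 1.107 -1.854 -1.248
vertex 1.695 -1.137 -0.695
vertex 1.638 -2.207 -0.561
endloop
endfacet
facet normal -0.748 -0.608 0.266
outer loop
vertex 1.107 -1.854 -1.248
vertex 1.638 -2.207 -0.561
vertex 0.865 -1.003 0.015
endloop
endfacet
facet normal 0.755 -0.121 -0.645
outer loop
vertex 1.638 -2.207 -0.561
vertex 1.695 -1.137 -0.695
vertex 2.212 -1.754 0.026
endloop
endfacet
facet normal -0.324 -0.569 0.756
outer loop
vertex 1.638 -2.207 -0.561
vertex 2.212 -1.754 0.026
vertex 0.865 -1.003 0.015
endloop
endfacet
facet normal 0.755 -0.121 -0.645
outer loop
vertex 2.212 -1.754 0.026
vertex 1.695 -1.137 -0.695
vertex 2.396 -0.836 0.069
endloop
endfacet
facet normal -0.031 -0.041 0.999
outer loop
vertex 2.212 -1.754 0.026
vertex 2.396 -0.836 0.069
vertex 0.865 -1.003 0.015
endloop
endfacet

endsolid


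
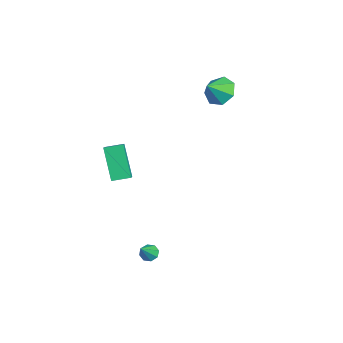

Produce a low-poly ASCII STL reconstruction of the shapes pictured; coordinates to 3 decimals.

solid 
facet normal -0.339 0.663 -0.667
outer loop
vertex -3.352 3.673 2.888
vertex -4.18 3.751 3.387
vertex -3.364 4.267 3.485
endloop
endfacet
facet normal 0.964 -0.178 0.197
outer loop
vertex -3.352 3.673 2.888
vertex -3.364 4.267 3.485
vertex -3.76 2.929 4.213
endloop
endfacet
facet normal -0.339 0.663 -0.667
outer loop
vertex -3.364 4.267 3.485
vertex -4.18 3.751 3.387
vertex -3.991 4.472 4.008
endloop
endfacet
facet normal 0.665 0.195 0.721
outer loop
vertex -3.364 4.267 3.485
vertex -3.991 4.472 4.008
vertex -3.76 2.929 4.213
endloop
endfacet
facet normal -0.338 0.663 -0.667
outer loop
vertex -3.991 4.472 4.008
vertex -4.18 3.751 3.387
vertex -4.76 4.135 4.063
endloop
endfacet
facet normal 0.012 0.134 0.991
outer loop
vertex -3.991 4.472 4.008
vertex -4.76 4.135 4.063
vertex -3.76 2.929 4.213
endloop
endfacet
facet normal -0.338 0.664 -0.667
outer loop
vertex -4.76 4.135 4.063
vertex -4.18 3.751 3.387
vertex -5.093 3.509 3.609
endloop
endfacet
facet normal -0.502 -0.316 0.805
outer loop
vertex -4.76 4.135 4.063
vertex -5.093 3.509 3.609
vertex -3.76 2.929 4.213
endloop
endfacet
facet normal -0.338 0.664 -0.667
outer loop
vertex -5.093 3.509 3.609
vertex -4.18 3.751 3.387
vertex -4.738 3.065 2.987
endloop
endfacet
facet normal -0.492 -0.816 0.302
outer loop
vertex -5.093 3.509 3.609
vertex -4.738 3.065 2.987
vertex -3.76 2.929 4.213
endloop
endfacet
facet normal -0.339 0.664 -0.667
outer loop
vertex -4.738 3.065 2.987
vertex -4.18 3.751 3.387
vertex -3.963 3.139 2.667
endloop
endfacet
facet normal 0.037 -0.990 -0.139
outer loop
vertex -4.738 3.065 2.987
vertex -3.963 3.139 2.667
vertex -3.76 2.929 4.213
endloop
endfacet
facet normal -0.339 0.664 -0.667
outer loop
vertex -3.963 3.139 2.667
vertex -4.18 3.751 3.387
vertex -3.352 3.673 2.888
endloop
endfacet
facet normal 0.684 -0.706 -0.186
outer loop
vertex -3.963 3.139 2.667
vertex -3.352 3.673 2.888
vertex -3.76 2.929 4.213
endloop
endfacet
facet normal -0.503 0.427 -0.751
outer loop
vertex 3.135 -1.695 -3.371
vertex 2.705 -1.688 -3.079
vertex 3.101 -1.36 -3.158
endloop
endfacet
facet normal 0.976 0.178 -0.124
outer loop
vertex 3.135 -1.695 -3.371
vertex 3.101 -1.36 -3.158
vertex 3.415 -2.292 -2.021
endloop
endfacet
facet normal -0.504 0.428 -0.750
outer loop
vertex 3.101 -1.36 -3.158
vertex 2.705 -1.688 -3.079
vertex 2.835 -1.218 -2.898
endloop
endfacet
facet normal 0.681 0.647 0.343
outer loop
vertex 3.101 -1.36 -3.158
vertex 2.835 -1.218 -2.898
vertex 3.415 -2.292 -2.021
endloop
endfacet
facet normal -0.504 0.428 -0.750
outer loop
vertex 2.835 -1.218 -2.898
vertex 2.705 -1.688 -3.079
vertex 2.493 -1.351 -2.744
endloop
endfacet
facet normal 0.082 0.657 0.750
outer loop
vertex 2.835 -1.218 -2.898
vertex 2.493 -1.351 -2.744
vertex 3.415 -2.292 -2.021
endloop
endfacet
facet normal -0.503 0.429 -0.750
outer loop
vertex 2.493 -1.351 -2.744
vertex 2.705 -1.688 -3.079
vertex 2.275 -1.682 -2.787
endloop
endfacet
facet normal -0.471 0.199 0.859
outer loop
vertex 2.493 -1.351 -2.744
vertex 2.275 -1.682 -2.787
vertex 3.415 -2.292 -2.021
endloop
endfacet
facet normal -0.504 0.427 -0.751
outer loop
vertex 2.275 -1.682 -2.787
vertex 2.705 -1.688 -3.079
vertex 2.309 -2.016 -3.0
endloop
endfacet
facet normal -0.651 -0.454 0.608
outer loop
vertex 2.275 -1.682 -2.787
vertex 2.309 -2.016 -3.0
vertex 3.415 -2.292 -2.021
endloop
endfacet
facet normal -0.504 0.428 -0.750
outer loop
vertex 2.309 -2.016 -3.0
vertex 2.705 -1.688 -3.079
vertex 2.575 -2.158 -3.26
endloop
endfacet
facet normal -0.355 -0.924 0.141
outer loop
vertex 2.309 -2.016 -3.0
vertex 2.575 -2.158 -3.26
vertex 3.415 -2.292 -2.021
endloop
endfacet
facet normal -0.504 0.428 -0.750
outer loop
vertex 2.575 -2.158 -3.26
vertex 2.705 -1.688 -3.079
vertex 2.917 -2.025 -3.414
endloop
endfacet
facet normal 0.243 -0.933 -0.266
outer loop
vertex 2.575 -2.158 -3.26
vertex 2.917 -2.025 -3.414
vertex 3.415 -2.292 -2.021
endloop
endfacet
facet normal -0.502 0.430 -0.750
outer loop
vertex 2.917 -2.025 -3.414
vertex 2.705 -1.688 -3.079
vertex 3.135 -1.695 -3.371
endloop
endfacet
facet normal 0.795 -0.476 -0.376
outer loop
vertex 2.917 -2.025 -3.414
vertex 3.135 -1.695 -3.371
vertex 3.415 -2.292 -2.021
endloop
endfacet
facet normal -0.592 -0.059 0.804
outer loop
vertex 0.039 -3.339 3.234
vertex 0.183 -2.366 3.411
vertex -0.706 -3.133 2.7
endloop
endfacet
facet normal -0.143 -0.974 -0.176
outer loop
vertex 0.497 -3.014 1.069
vertex 0.039 -3.339 3.234
vertex -0.706 -3.133 2.7
endloop
endfacet
facet normal -0.593 -0.058 0.803
outer loop
vertex -0.706 -3.133 2.7
vertex 0.183 -2.366 3.411
vertex -0.562 -2.159 2.876
endloop
endfacet
facet normal -0.793 0.220 -0.569
outer loop
vertex -0.562 -2.159 2.876
vertex 0.497 -3.014 1.069
vertex -0.706 -3.133 2.7
endloop
endfacet
facet normal 0.793 -0.221 0.568
outer loop
vertex 0.039 -3.339 3.234
vertex 1.386 -2.247 1.78
vertex 0.183 -2.366 3.411
endloop
endfacet
facet normal -0.144 -0.974 -0.177
outer loop
vertex 1.242 -3.221 1.604
vertex 0.039 -3.339 3.234
vertex 0.497 -3.014 1.069
endloop
endfacet
facet normal 0.792 -0.220 0.569
outer loop
vertex 1.242 -3.221 1.604
vertex 1.386 -2.247 1.78
vertex 0.039 -3.339 3.234
endloop
endfacet
facet normal 0.144 0.974 0.177
outer loop
vertex 0.183 -2.366 3.411
vertex 1.386 -2.247 1.78
vertex -0.562 -2.159 2.876
endloop
endfacet
facet normal -0.792 0.221 -0.569
outer loop
vertex 0.641 -2.041 1.246
vertex 0.497 -3.014 1.069
vertex -0.562 -2.159 2.876
endloop
endfacet
facet normal 0.143 0.974 0.176
outer loop
vertex -0.562 -2.159 2.876
vertex 1.386 -2.247 1.78
vertex 0.641 -2.041 1.246
endloop
endfacet
facet normal 0.593 0.058 -0.803
outer loop
vertex 0.641 -2.041 1.246
vertex 1.242 -3.221 1.604
vertex 0.497 -3.014 1.069
endloop
endfacet
facet normal 0.592 0.058 -0.804
outer loop
vertex 1.386 -2.247 1.78
vertex 1.242 -3.221 1.604
vertex 0.641 -2.041 1.246
endloop
endfacet

endsolid


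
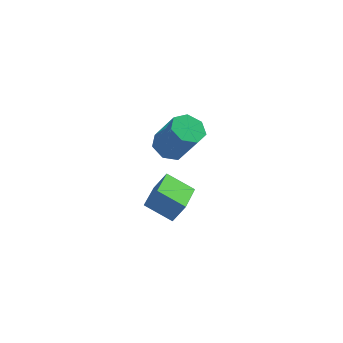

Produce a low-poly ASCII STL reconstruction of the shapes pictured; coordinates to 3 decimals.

solid 
facet normal -0.520 -0.048 -0.853
outer loop
vertex -1.464 -2.187 1.966
vertex -1.049 -0.357 1.61
vertex -0.209 -2.616 1.224
endloop
endfacet
facet normal -0.217 -0.958 0.186
outer loop
vertex 0.369 -2.563 2.17
vertex -1.464 -2.187 1.966
vertex -0.209 -2.616 1.224
endloop
endfacet
facet normal -0.520 -0.048 -0.853
outer loop
vertex -0.209 -2.616 1.224
vertex -1.049 -0.357 1.61
vertex 0.206 -0.786 0.868
endloop
endfacet
facet normal 0.826 -0.282 -0.489
outer loop
vertex 0.206 -0.786 0.868
vertex 0.369 -2.563 2.17
vertex -0.209 -2.616 1.224
endloop
endfacet
facet normal -0.826 0.282 0.489
outer loop
vertex -1.464 -2.187 1.966
vertex -0.471 -0.304 2.556
vertex -1.049 -0.357 1.61
endloop
endfacet
facet normal -0.217 -0.958 0.186
outer loop
vertex -0.886 -2.134 2.912
vertex -1.464 -2.187 1.966
vertex 0.369 -2.563 2.17
endloop
endfacet
facet normal -0.826 0.282 0.489
outer loop
vertex -0.886 -2.134 2.912
vertex -0.471 -0.304 2.556
vertex -1.464 -2.187 1.966
endloop
endfacet
facet normal 0.217 0.958 -0.186
outer loop
vertex -1.049 -0.357 1.61
vertex -0.471 -0.304 2.556
vertex 0.206 -0.786 0.868
endloop
endfacet
facet normal 0.826 -0.282 -0.489
outer loop
vertex 0.784 -0.733 1.814
vertex 0.369 -2.563 2.17
vertex 0.206 -0.786 0.868
endloop
endfacet
facet normal 0.217 0.958 -0.186
outer loop
vertex 0.206 -0.786 0.868
vertex -0.471 -0.304 2.556
vertex 0.784 -0.733 1.814
endloop
endfacet
facet normal 0.520 0.048 0.853
outer loop
vertex 0.784 -0.733 1.814
vertex -0.886 -2.134 2.912
vertex 0.369 -2.563 2.17
endloop
endfacet
facet normal 0.520 0.048 0.853
outer loop
vertex -0.471 -0.304 2.556
vertex -0.886 -2.134 2.912
vertex 0.784 -0.733 1.814
endloop
endfacet
facet normal -0.428 0.306 -0.851
outer loop
vertex 0.044 3.452 0.414
vertex -0.367 4.149 0.871
vertex 0.463 4.141 0.451
endloop
endfacet
facet normal 0.740 -0.422 -0.524
outer loop
vertex 0.044 3.452 0.414
vertex 0.463 4.141 0.451
vertex 0.938 2.813 2.192
endloop
endfacet
facet normal 0.740 -0.422 -0.524
outer loop
vertex 0.938 2.813 2.192
vertex 0.463 4.141 0.451
vertex 1.357 3.502 2.229
endloop
endfacet
facet normal 0.427 -0.306 0.851
outer loop
vertex 0.938 2.813 2.192
vertex 1.357 3.502 2.229
vertex 0.527 3.511 2.649
endloop
endfacet
facet normal -0.428 0.305 -0.851
outer loop
vertex 0.463 4.141 0.451
vertex -0.367 4.149 0.871
vertex 0.256 4.836 0.804
endloop
endfacet
facet normal 0.867 0.406 -0.290
outer loop
vertex 0.463 4.141 0.451
vertex 0.256 4.836 0.804
vertex 1.357 3.502 2.229
endloop
endfacet
facet normal 0.867 0.405 -0.290
outer loop
vertex 1.357 3.502 2.229
vertex 0.256 4.836 0.804
vertex 1.15 4.198 2.582
endloop
endfacet
facet normal 0.427 -0.305 0.851
outer loop
vertex 1.357 3.502 2.229
vertex 1.15 4.198 2.582
vertex 0.527 3.511 2.649
endloop
endfacet
facet normal -0.428 0.305 -0.851
outer loop
vertex 0.256 4.836 0.804
vertex -0.367 4.149 0.871
vertex -0.42 5.014 1.208
endloop
endfacet
facet normal 0.340 0.926 0.161
outer loop
vertex 0.256 4.836 0.804
vertex -0.42 5.014 1.208
vertex 1.15 4.198 2.582
endloop
endfacet
facet normal 0.340 0.926 0.161
outer loop
vertex 1.15 4.198 2.582
vertex -0.42 5.014 1.208
vertex 0.474 4.376 2.986
endloop
endfacet
facet normal 0.428 -0.305 0.851
outer loop
vertex 1.15 4.198 2.582
vertex 0.474 4.376 2.986
vertex 0.527 3.511 2.649
endloop
endfacet
facet normal -0.428 0.305 -0.851
outer loop
vertex -0.42 5.014 1.208
vertex -0.367 4.149 0.871
vertex -1.056 4.541 1.358
endloop
endfacet
facet normal -0.442 0.750 0.492
outer loop
vertex -0.42 5.014 1.208
vertex -1.056 4.541 1.358
vertex 0.474 4.376 2.986
endloop
endfacet
facet normal -0.442 0.750 0.492
outer loop
vertex 0.474 4.376 2.986
vertex -1.056 4.541 1.358
vertex -0.162 3.903 3.136
endloop
endfacet
facet normal 0.428 -0.305 0.851
outer loop
vertex 0.474 4.376 2.986
vertex -0.162 3.903 3.136
vertex 0.527 3.511 2.649
endloop
endfacet
facet normal -0.428 0.305 -0.851
outer loop
vertex -1.056 4.541 1.358
vertex -0.367 4.149 0.871
vertex -1.173 3.772 1.141
endloop
endfacet
facet normal -0.892 0.008 0.452
outer loop
vertex -1.056 4.541 1.358
vertex -1.173 3.772 1.141
vertex -0.162 3.903 3.136
endloop
endfacet
facet normal -0.892 0.008 0.452
outer loop
vertex -0.162 3.903 3.136
vertex -1.173 3.772 1.141
vertex -0.279 3.134 2.919
endloop
endfacet
facet normal 0.428 -0.305 0.851
outer loop
vertex -0.162 3.903 3.136
vertex -0.279 3.134 2.919
vertex 0.527 3.511 2.649
endloop
endfacet
facet normal -0.428 0.306 -0.851
outer loop
vertex -1.173 3.772 1.141
vertex -0.367 4.149 0.871
vertex -0.684 3.288 0.721
endloop
endfacet
facet normal -0.670 -0.739 0.072
outer loop
vertex -1.173 3.772 1.141
vertex -0.684 3.288 0.721
vertex -0.279 3.134 2.919
endloop
endfacet
facet normal -0.671 -0.738 0.072
outer loop
vertex -0.279 3.134 2.919
vertex -0.684 3.288 0.721
vertex 0.21 2.649 2.499
endloop
endfacet
facet normal 0.428 -0.305 0.851
outer loop
vertex -0.279 3.134 2.919
vertex 0.21 2.649 2.499
vertex 0.527 3.511 2.649
endloop
endfacet
facet normal -0.428 0.306 -0.851
outer loop
vertex -0.684 3.288 0.721
vertex -0.367 4.149 0.871
vertex 0.044 3.452 0.414
endloop
endfacet
facet normal 0.057 -0.930 -0.363
outer loop
vertex -0.684 3.288 0.721
vertex 0.044 3.452 0.414
vertex 0.21 2.649 2.499
endloop
endfacet
facet normal 0.057 -0.930 -0.363
outer loop
vertex 0.21 2.649 2.499
vertex 0.044 3.452 0.414
vertex 0.938 2.813 2.192
endloop
endfacet
facet normal 0.428 -0.305 0.851
outer loop
vertex 0.21 2.649 2.499
vertex 0.938 2.813 2.192
vertex 0.527 3.511 2.649
endloop
endfacet

endsolid


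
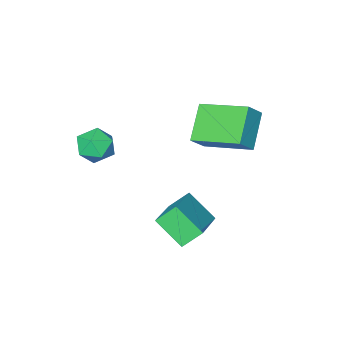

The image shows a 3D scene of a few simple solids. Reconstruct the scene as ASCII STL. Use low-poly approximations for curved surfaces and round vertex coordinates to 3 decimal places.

solid 
facet normal -0.691 -0.566 0.448
outer loop
vertex 2.36 -1.335 -0.386
vertex 2.895 -2.011 -0.415
vertex 2.904 -1.482 0.267
endloop
endfacet
facet normal -0.750 0.115 0.651
outer loop
vertex 2.36 -1.335 -0.386
vertex 2.904 -1.482 0.267
vertex 2.78 -0.678 -0.018
endloop
endfacet
facet normal -0.857 0.510 0.068
outer loop
vertex 2.36 -1.335 -0.386
vertex 2.78 -0.678 -0.018
vertex 2.694 -0.709 -0.875
endloop
endfacet
facet normal -0.865 0.073 -0.497
outer loop
vertex 2.36 -1.335 -0.386
vertex 2.694 -0.709 -0.875
vertex 2.766 -1.532 -1.121
endloop
endfacet
facet normal -0.762 -0.592 -0.262
outer loop
vertex 2.36 -1.335 -0.386
vertex 2.766 -1.532 -1.121
vertex 2.895 -2.011 -0.415
endloop
endfacet
facet normal -0.129 0.314 0.941
outer loop
vertex 2.78 -0.678 -0.018
vertex 2.904 -1.482 0.267
vertex 3.574 -0.948 0.181
endloop
endfacet
facet normal -0.033 -0.790 0.613
outer loop
vertex 2.904 -1.482 0.267
vertex 2.895 -2.011 -0.415
vertex 3.646 -1.771 -0.065
endloop
endfacet
facet normal -0.148 -0.831 -0.537
outer loop
vertex 2.895 -2.011 -0.415
vertex 2.766 -1.532 -1.121
vertex 3.56 -1.802 -0.922
endloop
endfacet
facet normal -0.314 0.247 -0.917
outer loop
vertex 2.766 -1.532 -1.121
vertex 2.694 -0.709 -0.875
vertex 3.436 -0.998 -1.207
endloop
endfacet
facet normal -0.303 0.953 -0.004
outer loop
vertex 2.694 -0.709 -0.875
vertex 2.78 -0.678 -0.018
vertex 3.445 -0.469 -0.525
endloop
endfacet
facet normal 0.865 -0.073 0.497
outer loop
vertex 3.98 -1.145 -0.554
vertex 3.574 -0.948 0.181
vertex 3.646 -1.771 -0.065
endloop
endfacet
facet normal 0.857 -0.510 -0.068
outer loop
vertex 3.98 -1.145 -0.554
vertex 3.646 -1.771 -0.065
vertex 3.56 -1.802 -0.922
endloop
endfacet
facet normal 0.750 -0.115 -0.651
outer loop
vertex 3.98 -1.145 -0.554
vertex 3.56 -1.802 -0.922
vertex 3.436 -0.998 -1.207
endloop
endfacet
facet normal 0.691 0.566 -0.448
outer loop
vertex 3.98 -1.145 -0.554
vertex 3.436 -0.998 -1.207
vertex 3.445 -0.469 -0.525
endloop
endfacet
facet normal 0.762 0.592 0.262
outer loop
vertex 3.98 -1.145 -0.554
vertex 3.445 -0.469 -0.525
vertex 3.574 -0.948 0.181
endloop
endfacet
facet normal 0.314 -0.247 0.917
outer loop
vertex 3.646 -1.771 -0.065
vertex 3.574 -0.948 0.181
vertex 2.904 -1.482 0.267
endloop
endfacet
facet normal 0.303 -0.953 0.004
outer loop
vertex 3.56 -1.802 -0.922
vertex 3.646 -1.771 -0.065
vertex 2.895 -2.011 -0.415
endloop
endfacet
facet normal 0.129 -0.314 -0.941
outer loop
vertex 3.436 -0.998 -1.207
vertex 3.56 -1.802 -0.922
vertex 2.766 -1.532 -1.121
endloop
endfacet
facet normal 0.033 0.790 -0.613
outer loop
vertex 3.445 -0.469 -0.525
vertex 3.436 -0.998 -1.207
vertex 2.694 -0.709 -0.875
endloop
endfacet
facet normal 0.148 0.831 0.537
outer loop
vertex 3.574 -0.948 0.181
vertex 3.445 -0.469 -0.525
vertex 2.78 -0.678 -0.018
endloop
endfacet
facet normal -0.646 0.352 0.677
outer loop
vertex 2.059 2.267 -2.24
vertex 1.679 3.392 -3.188
vertex 0.516 1.041 -3.074
endloop
endfacet
facet normal 0.251 -0.740 0.624
outer loop
vertex 1.201 0.668 -3.792
vertex 2.059 2.267 -2.24
vertex 0.516 1.041 -3.074
endloop
endfacet
facet normal -0.646 0.353 0.677
outer loop
vertex 0.516 1.041 -3.074
vertex 1.679 3.392 -3.188
vertex 0.136 2.166 -4.023
endloop
endfacet
facet normal -0.721 -0.573 -0.390
outer loop
vertex 0.136 2.166 -4.023
vertex 1.201 0.668 -3.792
vertex 0.516 1.041 -3.074
endloop
endfacet
facet normal 0.721 0.573 0.390
outer loop
vertex 2.059 2.267 -2.24
vertex 2.364 3.019 -3.906
vertex 1.679 3.392 -3.188
endloop
endfacet
facet normal 0.250 -0.740 0.624
outer loop
vertex 2.744 1.894 -2.957
vertex 2.059 2.267 -2.24
vertex 1.201 0.668 -3.792
endloop
endfacet
facet normal 0.721 0.573 0.391
outer loop
vertex 2.744 1.894 -2.957
vertex 2.364 3.019 -3.906
vertex 2.059 2.267 -2.24
endloop
endfacet
facet normal -0.251 0.740 -0.624
outer loop
vertex 1.679 3.392 -3.188
vertex 2.364 3.019 -3.906
vertex 0.136 2.166 -4.023
endloop
endfacet
facet normal -0.721 -0.573 -0.391
outer loop
vertex 0.821 1.793 -4.74
vertex 1.201 0.668 -3.792
vertex 0.136 2.166 -4.023
endloop
endfacet
facet normal -0.251 0.740 -0.624
outer loop
vertex 0.136 2.166 -4.023
vertex 2.364 3.019 -3.906
vertex 0.821 1.793 -4.74
endloop
endfacet
facet normal 0.646 -0.352 -0.677
outer loop
vertex 0.821 1.793 -4.74
vertex 2.744 1.894 -2.957
vertex 1.201 0.668 -3.792
endloop
endfacet
facet normal 0.646 -0.353 -0.677
outer loop
vertex 2.364 3.019 -3.906
vertex 2.744 1.894 -2.957
vertex 0.821 1.793 -4.74
endloop
endfacet
facet normal -0.606 -0.473 0.640
outer loop
vertex -0.693 0.065 0.927
vertex -1.525 1.971 1.547
vertex -1.404 -0.008 0.199
endloop
endfacet
facet normal 0.383 -0.878 -0.286
outer loop
vertex -0.355 0.809 -0.907
vertex -0.693 0.065 0.927
vertex -1.404 -0.008 0.199
endloop
endfacet
facet normal -0.607 -0.472 0.639
outer loop
vertex -1.404 -0.008 0.199
vertex -1.525 1.971 1.547
vertex -2.235 1.898 0.819
endloop
endfacet
facet normal -0.697 -0.072 -0.714
outer loop
vertex -2.235 1.898 0.819
vertex -0.355 0.809 -0.907
vertex -1.404 -0.008 0.199
endloop
endfacet
facet normal 0.697 0.072 0.714
outer loop
vertex -0.693 0.065 0.927
vertex -0.476 2.788 0.441
vertex -1.525 1.971 1.547
endloop
endfacet
facet normal 0.383 -0.878 -0.286
outer loop
vertex 0.355 0.882 -0.179
vertex -0.693 0.065 0.927
vertex -0.355 0.809 -0.907
endloop
endfacet
facet normal 0.697 0.072 0.713
outer loop
vertex 0.355 0.882 -0.179
vertex -0.476 2.788 0.441
vertex -0.693 0.065 0.927
endloop
endfacet
facet normal -0.383 0.878 0.286
outer loop
vertex -1.525 1.971 1.547
vertex -0.476 2.788 0.441
vertex -2.235 1.898 0.819
endloop
endfacet
facet normal -0.697 -0.072 -0.714
outer loop
vertex -1.187 2.715 -0.287
vertex -0.355 0.809 -0.907
vertex -2.235 1.898 0.819
endloop
endfacet
facet normal -0.383 0.878 0.286
outer loop
vertex -2.235 1.898 0.819
vertex -0.476 2.788 0.441
vertex -1.187 2.715 -0.287
endloop
endfacet
facet normal 0.607 0.473 -0.639
outer loop
vertex -1.187 2.715 -0.287
vertex 0.355 0.882 -0.179
vertex -0.355 0.809 -0.907
endloop
endfacet
facet normal 0.606 0.472 -0.640
outer loop
vertex -0.476 2.788 0.441
vertex 0.355 0.882 -0.179
vertex -1.187 2.715 -0.287
endloop
endfacet

endsolid


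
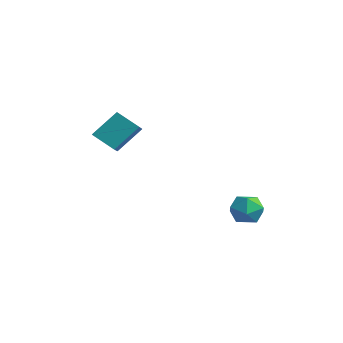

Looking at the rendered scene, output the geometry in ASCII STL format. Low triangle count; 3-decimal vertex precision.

solid 
facet normal -0.738 -0.394 0.548
outer loop
vertex -2.764 -4.45 0.553
vertex -2.497 -3.253 1.773
vertex -3.467 -3.802 0.072
endloop
endfacet
facet normal -0.155 -0.692 -0.705
outer loop
vertex -2.463 -3.267 -0.673
vertex -2.764 -4.45 0.553
vertex -3.467 -3.802 0.072
endloop
endfacet
facet normal -0.738 -0.394 0.548
outer loop
vertex -3.467 -3.802 0.072
vertex -2.497 -3.253 1.773
vertex -3.2 -2.605 1.292
endloop
endfacet
facet normal -0.657 0.605 -0.450
outer loop
vertex -3.2 -2.605 1.292
vertex -2.463 -3.267 -0.673
vertex -3.467 -3.802 0.072
endloop
endfacet
facet normal 0.657 -0.605 0.450
outer loop
vertex -2.764 -4.45 0.553
vertex -1.493 -2.718 1.028
vertex -2.497 -3.253 1.773
endloop
endfacet
facet normal -0.155 -0.692 -0.705
outer loop
vertex -1.76 -3.915 -0.192
vertex -2.764 -4.45 0.553
vertex -2.463 -3.267 -0.673
endloop
endfacet
facet normal 0.657 -0.605 0.450
outer loop
vertex -1.76 -3.915 -0.192
vertex -1.493 -2.718 1.028
vertex -2.764 -4.45 0.553
endloop
endfacet
facet normal 0.155 0.692 0.705
outer loop
vertex -2.497 -3.253 1.773
vertex -1.493 -2.718 1.028
vertex -3.2 -2.605 1.292
endloop
endfacet
facet normal -0.657 0.605 -0.450
outer loop
vertex -2.196 -2.07 0.547
vertex -2.463 -3.267 -0.673
vertex -3.2 -2.605 1.292
endloop
endfacet
facet normal 0.155 0.692 0.705
outer loop
vertex -3.2 -2.605 1.292
vertex -1.493 -2.718 1.028
vertex -2.196 -2.07 0.547
endloop
endfacet
facet normal 0.738 0.394 -0.548
outer loop
vertex -2.196 -2.07 0.547
vertex -1.76 -3.915 -0.192
vertex -2.463 -3.267 -0.673
endloop
endfacet
facet normal 0.738 0.394 -0.548
outer loop
vertex -1.493 -2.718 1.028
vertex -1.76 -3.915 -0.192
vertex -2.196 -2.07 0.547
endloop
endfacet
facet normal -0.992 0.043 0.117
outer loop
vertex 2.646 0.24 -3.197
vertex 2.586 -0.655 -3.376
vertex 2.7 -0.367 -2.515
endloop
endfacet
facet normal -0.667 0.529 0.524
outer loop
vertex 2.646 0.24 -3.197
vertex 2.7 -0.367 -2.515
vertex 3.261 0.355 -2.53
endloop
endfacet
facet normal -0.284 0.954 0.097
outer loop
vertex 2.646 0.24 -3.197
vertex 3.261 0.355 -2.53
vertex 3.495 0.513 -3.4
endloop
endfacet
facet normal -0.372 0.730 -0.574
outer loop
vertex 2.646 0.24 -3.197
vertex 3.495 0.513 -3.4
vertex 3.078 -0.111 -3.923
endloop
endfacet
facet normal -0.810 0.167 -0.563
outer loop
vertex 2.646 0.24 -3.197
vertex 3.078 -0.111 -3.923
vertex 2.586 -0.655 -3.376
endloop
endfacet
facet normal -0.215 0.187 0.958
outer loop
vertex 3.261 0.355 -2.53
vertex 2.7 -0.367 -2.515
vertex 3.582 -0.469 -2.297
endloop
endfacet
facet normal -0.742 -0.601 0.299
outer loop
vertex 2.7 -0.367 -2.515
vertex 2.586 -0.655 -3.376
vertex 3.165 -1.093 -2.82
endloop
endfacet
facet normal -0.447 -0.400 -0.800
outer loop
vertex 2.586 -0.655 -3.376
vertex 3.078 -0.111 -3.923
vertex 3.399 -0.935 -3.69
endloop
endfacet
facet normal 0.261 0.511 -0.819
outer loop
vertex 3.078 -0.111 -3.923
vertex 3.495 0.513 -3.4
vertex 3.96 -0.213 -3.705
endloop
endfacet
facet normal 0.405 0.874 0.268
outer loop
vertex 3.495 0.513 -3.4
vertex 3.261 0.355 -2.53
vertex 4.074 0.075 -2.844
endloop
endfacet
facet normal 0.372 -0.730 0.574
outer loop
vertex 4.014 -0.82 -3.023
vertex 3.582 -0.469 -2.297
vertex 3.165 -1.093 -2.82
endloop
endfacet
facet normal 0.284 -0.954 -0.097
outer loop
vertex 4.014 -0.82 -3.023
vertex 3.165 -1.093 -2.82
vertex 3.399 -0.935 -3.69
endloop
endfacet
facet normal 0.667 -0.529 -0.524
outer loop
vertex 4.014 -0.82 -3.023
vertex 3.399 -0.935 -3.69
vertex 3.96 -0.213 -3.705
endloop
endfacet
facet normal 0.992 -0.043 -0.117
outer loop
vertex 4.014 -0.82 -3.023
vertex 3.96 -0.213 -3.705
vertex 4.074 0.075 -2.844
endloop
endfacet
facet normal 0.810 -0.167 0.563
outer loop
vertex 4.014 -0.82 -3.023
vertex 4.074 0.075 -2.844
vertex 3.582 -0.469 -2.297
endloop
endfacet
facet normal -0.261 -0.511 0.819
outer loop
vertex 3.165 -1.093 -2.82
vertex 3.582 -0.469 -2.297
vertex 2.7 -0.367 -2.515
endloop
endfacet
facet normal -0.405 -0.874 -0.268
outer loop
vertex 3.399 -0.935 -3.69
vertex 3.165 -1.093 -2.82
vertex 2.586 -0.655 -3.376
endloop
endfacet
facet normal 0.215 -0.187 -0.958
outer loop
vertex 3.96 -0.213 -3.705
vertex 3.399 -0.935 -3.69
vertex 3.078 -0.111 -3.923
endloop
endfacet
facet normal 0.742 0.601 -0.299
outer loop
vertex 4.074 0.075 -2.844
vertex 3.96 -0.213 -3.705
vertex 3.495 0.513 -3.4
endloop
endfacet
facet normal 0.447 0.400 0.800
outer loop
vertex 3.582 -0.469 -2.297
vertex 4.074 0.075 -2.844
vertex 3.261 0.355 -2.53
endloop
endfacet

endsolid


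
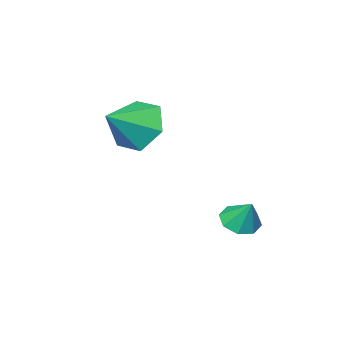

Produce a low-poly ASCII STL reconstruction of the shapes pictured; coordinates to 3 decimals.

solid 
facet normal -0.858 -0.045 -0.511
outer loop
vertex -1.888 -0.999 2.147
vertex -2.399 -0.593 2.969
vertex -1.996 0.041 2.236
endloop
endfacet
facet normal 0.876 0.131 -0.463
outer loop
vertex -1.888 -0.999 2.147
vertex -1.996 0.041 2.236
vertex -1.121 -0.527 3.731
endloop
endfacet
facet normal -0.858 -0.045 -0.511
outer loop
vertex -1.996 0.041 2.236
vertex -2.399 -0.593 2.969
vertex -2.507 0.447 3.059
endloop
endfacet
facet normal 0.586 0.809 -0.035
outer loop
vertex -1.996 0.041 2.236
vertex -2.507 0.447 3.059
vertex -1.121 -0.527 3.731
endloop
endfacet
facet normal -0.858 -0.045 -0.512
outer loop
vertex -2.507 0.447 3.059
vertex -2.399 -0.593 2.969
vertex -2.911 -0.188 3.792
endloop
endfacet
facet normal 0.157 0.702 0.695
outer loop
vertex -2.507 0.447 3.059
vertex -2.911 -0.188 3.792
vertex -1.121 -0.527 3.731
endloop
endfacet
facet normal -0.858 -0.045 -0.512
outer loop
vertex -2.911 -0.188 3.792
vertex -2.399 -0.593 2.969
vertex -2.803 -1.228 3.702
endloop
endfacet
facet normal 0.018 -0.084 0.996
outer loop
vertex -2.911 -0.188 3.792
vertex -2.803 -1.228 3.702
vertex -1.121 -0.527 3.731
endloop
endfacet
facet normal -0.858 -0.044 -0.511
outer loop
vertex -2.803 -1.228 3.702
vertex -2.399 -0.593 2.969
vertex -2.292 -1.634 2.879
endloop
endfacet
facet normal 0.308 -0.763 0.568
outer loop
vertex -2.803 -1.228 3.702
vertex -2.292 -1.634 2.879
vertex -1.121 -0.527 3.731
endloop
endfacet
facet normal -0.858 -0.044 -0.512
outer loop
vertex -2.292 -1.634 2.879
vertex -2.399 -0.593 2.969
vertex -1.888 -0.999 2.147
endloop
endfacet
facet normal 0.738 -0.656 -0.162
outer loop
vertex -2.292 -1.634 2.879
vertex -1.888 -0.999 2.147
vertex -1.121 -0.527 3.731
endloop
endfacet
facet normal -0.046 -0.533 -0.845
outer loop
vertex -3.094 2.406 0.125
vertex -3.595 2.794 -0.092
vertex -2.927 2.812 -0.14
endloop
endfacet
facet normal 0.841 0.008 0.541
outer loop
vertex -3.094 2.406 0.125
vertex -2.927 2.812 -0.14
vertex -3.545 3.366 0.812
endloop
endfacet
facet normal -0.046 -0.535 -0.844
outer loop
vertex -2.927 2.812 -0.14
vertex -3.595 2.794 -0.092
vertex -3.152 3.207 -0.378
endloop
endfacet
facet normal 0.800 0.569 0.188
outer loop
vertex -2.927 2.812 -0.14
vertex -3.152 3.207 -0.378
vertex -3.545 3.366 0.812
endloop
endfacet
facet normal -0.049 -0.533 -0.845
outer loop
vertex -3.152 3.207 -0.378
vertex -3.595 2.794 -0.092
vertex -3.636 3.361 -0.447
endloop
endfacet
facet normal 0.306 0.952 -0.026
outer loop
vertex -3.152 3.207 -0.378
vertex -3.636 3.361 -0.447
vertex -3.545 3.366 0.812
endloop
endfacet
facet normal -0.047 -0.533 -0.845
outer loop
vertex -3.636 3.361 -0.447
vertex -3.595 2.794 -0.092
vertex -4.097 3.183 -0.309
endloop
endfacet
facet normal -0.354 0.935 0.022
outer loop
vertex -3.636 3.361 -0.447
vertex -4.097 3.183 -0.309
vertex -3.545 3.366 0.812
endloop
endfacet
facet normal -0.048 -0.533 -0.844
outer loop
vertex -4.097 3.183 -0.309
vertex -3.595 2.794 -0.092
vertex -4.263 2.777 -0.043
endloop
endfacet
facet normal -0.794 0.525 0.305
outer loop
vertex -4.097 3.183 -0.309
vertex -4.263 2.777 -0.043
vertex -3.545 3.366 0.812
endloop
endfacet
facet normal -0.048 -0.534 -0.844
outer loop
vertex -4.263 2.777 -0.043
vertex -3.595 2.794 -0.092
vertex -4.039 2.382 0.194
endloop
endfacet
facet normal -0.754 -0.034 0.656
outer loop
vertex -4.263 2.777 -0.043
vertex -4.039 2.382 0.194
vertex -3.545 3.366 0.812
endloop
endfacet
facet normal -0.048 -0.534 -0.844
outer loop
vertex -4.039 2.382 0.194
vertex -3.595 2.794 -0.092
vertex -3.555 2.228 0.264
endloop
endfacet
facet normal -0.259 -0.417 0.871
outer loop
vertex -4.039 2.382 0.194
vertex -3.555 2.228 0.264
vertex -3.545 3.366 0.812
endloop
endfacet
facet normal -0.048 -0.534 -0.844
outer loop
vertex -3.555 2.228 0.264
vertex -3.595 2.794 -0.092
vertex -3.094 2.406 0.125
endloop
endfacet
facet normal 0.403 -0.400 0.823
outer loop
vertex -3.555 2.228 0.264
vertex -3.094 2.406 0.125
vertex -3.545 3.366 0.812
endloop
endfacet

endsolid
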